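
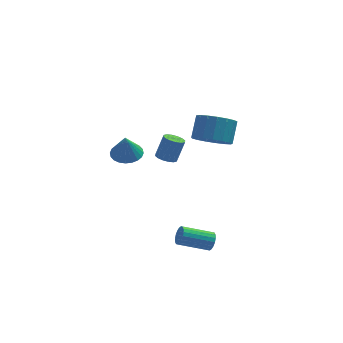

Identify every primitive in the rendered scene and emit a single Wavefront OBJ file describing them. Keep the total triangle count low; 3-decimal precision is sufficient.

v -0.779 3.534 -0.571
v -0.347 4.258 -0.405
v -0.861 3.266 0.811
v -0.663 4.369 -0.403
v -0.998 4.352 -0.426
v -1.299 4.211 -0.471
v -1.521 3.967 -0.531
v -1.63 3.657 -0.598
v -1.609 3.328 -0.66
v -1.462 3.03 -0.709
v -1.211 2.809 -0.737
v -0.894 2.698 -0.739
v -0.56 2.715 -0.716
v -0.259 2.856 -0.671
v -0.037 3.1 -0.611
v 0.072 3.411 -0.544
v 0.051 3.74 -0.482
v -0.096 4.037 -0.433
v 2.842 -3.297 -2.173
v 3.023 -3.551 -1.732
v 1.478 -3.597 -1.126
v 1.298 -3.343 -1.567
v 3.04 -3.319 -1.671
v 1.495 -3.366 -1.065
v 3.018 -3.083 -1.71
v 1.473 -3.129 -1.103
v 2.961 -2.889 -1.84
v 1.417 -2.935 -1.233
v 2.881 -2.776 -2.036
v 1.336 -2.822 -1.429
v 2.793 -2.766 -2.259
v 1.248 -2.812 -1.653
v 2.714 -2.861 -2.466
v 1.17 -2.907 -1.859
v 2.662 -3.043 -2.614
v 1.117 -3.089 -2.008
v 2.645 -3.274 -2.675
v 1.1 -3.321 -2.069
v 2.667 -3.511 -2.637
v 1.122 -3.557 -2.03
v 2.723 -3.705 -2.507
v 1.179 -3.751 -1.9
v 2.804 -3.818 -2.311
v 1.259 -3.864 -1.704
v 2.892 -3.828 -2.087
v 1.347 -3.874 -1.481
v 2.97 -3.733 -1.881
v 1.426 -3.779 -1.274
v 1.049 1.32 0.604
v 1.385 0.847 0.607
v 1.827 1.167 1.798
v 1.491 1.64 1.796
v 1.555 1.063 0.486
v 1.997 1.383 1.677
v 1.59 1.348 0.397
v 2.032 1.667 1.588
v 1.48 1.625 0.363
v 1.921 1.944 1.554
v 1.254 1.821 0.394
v 1.696 2.14 1.586
v 0.974 1.882 0.482
v 1.415 2.202 1.673
v 0.713 1.793 0.602
v 1.155 2.113 1.793
v 0.543 1.577 0.723
v 0.985 1.897 1.914
v 0.508 1.293 0.812
v 0.95 1.612 2.003
v 0.619 1.016 0.846
v 1.06 1.335 2.037
v 0.844 0.82 0.814
v 1.286 1.139 2.006
v 1.125 0.758 0.727
v 1.566 1.078 1.918
v 3.226 0.445 2.397
v 4.212 0.155 2.327
v 4.54 1.025 3.333
v 3.554 1.315 3.403
v 4.177 0.532 2.012
v 4.505 1.403 3.017
v 3.925 0.889 1.785
v 4.252 1.76 2.79
v 3.512 1.145 1.698
v 3.84 2.015 2.704
v 3.034 1.24 1.771
v 3.362 2.111 2.777
v 2.6 1.153 1.988
v 2.927 2.023 2.994
v 2.309 0.903 2.299
v 2.637 1.774 3.304
v 2.229 0.549 2.632
v 2.556 1.42 3.637
v 2.377 0.171 2.911
v 2.704 1.041 3.917
v 2.719 -0.145 3.073
v 3.047 0.726 4.078
v 3.178 -0.325 3.08
v 3.505 0.545 4.085
v 3.648 -0.329 2.93
v 3.975 0.541 3.936
v 4.021 -0.156 2.659
v 4.348 0.715 3.664
f 2 1 4
f 2 4 3
f 4 1 5
f 4 5 3
f 5 1 6
f 5 6 3
f 6 1 7
f 6 7 3
f 7 1 8
f 7 8 3
f 8 1 9
f 8 9 3
f 9 1 10
f 9 10 3
f 10 1 11
f 10 11 3
f 11 1 12
f 11 12 3
f 12 1 13
f 12 13 3
f 13 1 14
f 13 14 3
f 14 1 15
f 14 15 3
f 15 1 16
f 15 16 3
f 16 1 17
f 16 17 3
f 17 1 18
f 17 18 3
f 18 1 2
f 18 2 3
f 20 19 23
f 20 23 21
f 21 23 24
f 21 24 22
f 23 19 25
f 23 25 24
f 24 25 26
f 24 26 22
f 25 19 27
f 25 27 26
f 26 27 28
f 26 28 22
f 27 19 29
f 27 29 28
f 28 29 30
f 28 30 22
f 29 19 31
f 29 31 30
f 30 31 32
f 30 32 22
f 31 19 33
f 31 33 32
f 32 33 34
f 32 34 22
f 33 19 35
f 33 35 34
f 34 35 36
f 34 36 22
f 35 19 37
f 35 37 36
f 36 37 38
f 36 38 22
f 37 19 39
f 37 39 38
f 38 39 40
f 38 40 22
f 39 19 41
f 39 41 40
f 40 41 42
f 40 42 22
f 41 19 43
f 41 43 42
f 42 43 44
f 42 44 22
f 43 19 45
f 43 45 44
f 44 45 46
f 44 46 22
f 45 19 47
f 45 47 46
f 46 47 48
f 46 48 22
f 47 19 20
f 47 20 48
f 48 20 21
f 48 21 22
f 50 49 53
f 50 53 51
f 51 53 54
f 51 54 52
f 53 49 55
f 53 55 54
f 54 55 56
f 54 56 52
f 55 49 57
f 55 57 56
f 56 57 58
f 56 58 52
f 57 49 59
f 57 59 58
f 58 59 60
f 58 60 52
f 59 49 61
f 59 61 60
f 60 61 62
f 60 62 52
f 61 49 63
f 61 63 62
f 62 63 64
f 62 64 52
f 63 49 65
f 63 65 64
f 64 65 66
f 64 66 52
f 65 49 67
f 65 67 66
f 66 67 68
f 66 68 52
f 67 49 69
f 67 69 68
f 68 69 70
f 68 70 52
f 69 49 71
f 69 71 70
f 70 71 72
f 70 72 52
f 71 49 73
f 71 73 72
f 72 73 74
f 72 74 52
f 73 49 50
f 73 50 74
f 74 50 51
f 74 51 52
f 76 75 79
f 76 79 77
f 77 79 80
f 77 80 78
f 79 75 81
f 79 81 80
f 80 81 82
f 80 82 78
f 81 75 83
f 81 83 82
f 82 83 84
f 82 84 78
f 83 75 85
f 83 85 84
f 84 85 86
f 84 86 78
f 85 75 87
f 85 87 86
f 86 87 88
f 86 88 78
f 87 75 89
f 87 89 88
f 88 89 90
f 88 90 78
f 89 75 91
f 89 91 90
f 90 91 92
f 90 92 78
f 91 75 93
f 91 93 92
f 92 93 94
f 92 94 78
f 93 75 95
f 93 95 94
f 94 95 96
f 94 96 78
f 95 75 97
f 95 97 96
f 96 97 98
f 96 98 78
f 97 75 99
f 97 99 98
f 98 99 100
f 98 100 78
f 99 75 101
f 99 101 100
f 100 101 102
f 100 102 78
f 101 75 76
f 101 76 102
f 102 76 77
f 102 77 78



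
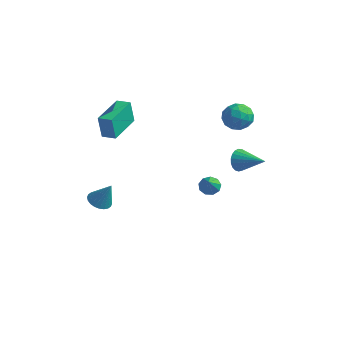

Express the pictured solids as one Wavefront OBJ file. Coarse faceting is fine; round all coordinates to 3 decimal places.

v -2.035 -2.189 3.001
v -2.181 -2.304 4.378
v -2.42 -0.18 3.127
v -2.566 -0.294 4.504
v -1.254 -2.046 3.096
v -1.4 -2.16 4.473
v -1.639 -0.036 3.222
v -1.785 -0.151 4.599
v -1.357 -3.306 -0.981
v -0.799 -3.646 -1.202
v -0.723 -3.114 0.321
v -0.737 -3.393 -1.27
v -0.769 -3.127 -1.294
v -0.89 -2.888 -1.27
v -1.083 -2.712 -1.202
v -1.317 -2.627 -1.1
v -1.557 -2.646 -0.98
v -1.767 -2.764 -0.86
v -1.915 -2.965 -0.759
v -1.977 -3.218 -0.691
v -1.945 -3.485 -0.668
v -1.824 -3.724 -0.692
v -1.631 -3.899 -0.76
v -1.397 -3.984 -0.861
v -1.157 -3.966 -0.981
v -0.947 -3.847 -1.101
v 1.851 4.588 2.966
v 2.294 4.213 2.272
v 2.046 3.367 3.748
v 2.489 2.992 3.054
v 2.861 3.679 3.51
v 2.74 4.433 3.027
v 1.6 3.147 2.993
v 1.479 3.901 2.51
v 2.138 3.323 2.289
v 2.918 3.652 2.608
v 1.422 3.928 3.412
v 2.202 4.257 3.731
v 2.056 4.508 2.55
v 2.284 3.072 3.47
v 2.503 3.476 3.738
v 2.763 3.256 3.33
v 2.318 4.637 2.994
v 2.578 4.417 2.586
v 2.911 4.103 3.314
v 1.762 3.163 3.434
v 2.022 2.943 3.026
v 1.577 4.324 2.69
v 1.837 4.104 2.282
v 1.429 3.477 2.706
v 2.224 3.764 2.152
v 2.339 3.047 2.612
v 1.816 3.137 2.576
v 1.745 3.581 2.292
v 2.682 3.958 2.34
v 2.797 3.24 2.8
v 3.015 3.643 3.068
v 2.945 4.087 2.784
v 2.591 3.434 2.35
v 1.543 4.34 3.22
v 1.658 3.622 3.68
v 1.395 3.493 3.236
v 1.325 3.937 2.952
v 2.001 4.533 3.408
v 2.116 3.816 3.868
v 2.595 3.999 3.728
v 2.524 4.443 3.444
v 1.749 4.146 3.67
v 2.521 3.5 -0.065
v 2.737 3.144 -0.665
v 4.119 3.54 0.485
v 2.76 3.433 -0.752
v 2.741 3.735 -0.72
v 2.684 3.995 -0.575
v 2.6 4.17 -0.342
v 2.501 4.229 -0.061
v 2.406 4.162 0.219
v 2.331 3.98 0.45
v 2.289 3.715 0.592
v 2.287 3.413 0.621
v 2.326 3.126 0.531
v 2.398 2.903 0.337
v 2.492 2.784 0.075
v 2.59 2.788 -0.212
v 2.677 2.915 -0.474
v 0.335 3.92 -3.311
v 0.913 4.007 -3.519
v 0.785 3.18 -2.369
v 0.814 4.307 -3.236
v 0.491 4.426 -2.988
v 0.095 4.308 -2.892
v -0.188 4.009 -2.992
v -0.227 3.668 -3.241
v -0.002 3.445 -3.523
v 0.38 3.445 -3.706
v 0.742 3.666 -3.705
f 2 4 1
f 5 2 1
f 1 4 3
f 3 5 1
f 2 8 4
f 6 2 5
f 6 8 2
f 4 8 3
f 7 5 3
f 3 8 7
f 7 6 5
f 8 6 7
f 10 9 12
f 10 12 11
f 12 9 13
f 12 13 11
f 13 9 14
f 13 14 11
f 14 9 15
f 14 15 11
f 15 9 16
f 15 16 11
f 16 9 17
f 16 17 11
f 17 9 18
f 17 18 11
f 18 9 19
f 18 19 11
f 19 9 20
f 19 20 11
f 20 9 21
f 20 21 11
f 21 9 22
f 21 22 11
f 22 9 23
f 22 23 11
f 23 9 24
f 23 24 11
f 24 9 25
f 24 25 11
f 25 9 26
f 25 26 11
f 26 9 10
f 26 10 11
f 27 64 43
f 64 38 67
f 43 67 32
f 64 67 43
f 27 43 39
f 43 32 44
f 39 44 28
f 43 44 39
f 27 39 48
f 39 28 49
f 48 49 34
f 39 49 48
f 27 48 60
f 48 34 63
f 60 63 37
f 48 63 60
f 27 60 64
f 60 37 68
f 64 68 38
f 60 68 64
f 28 44 55
f 44 32 58
f 55 58 36
f 44 58 55
f 32 67 45
f 67 38 66
f 45 66 31
f 67 66 45
f 38 68 65
f 68 37 61
f 65 61 29
f 68 61 65
f 37 63 62
f 63 34 50
f 62 50 33
f 63 50 62
f 34 49 54
f 49 28 51
f 54 51 35
f 49 51 54
f 30 56 42
f 56 36 57
f 42 57 31
f 56 57 42
f 30 42 40
f 42 31 41
f 40 41 29
f 42 41 40
f 30 40 47
f 40 29 46
f 47 46 33
f 40 46 47
f 30 47 52
f 47 33 53
f 52 53 35
f 47 53 52
f 30 52 56
f 52 35 59
f 56 59 36
f 52 59 56
f 31 57 45
f 57 36 58
f 45 58 32
f 57 58 45
f 29 41 65
f 41 31 66
f 65 66 38
f 41 66 65
f 33 46 62
f 46 29 61
f 62 61 37
f 46 61 62
f 35 53 54
f 53 33 50
f 54 50 34
f 53 50 54
f 36 59 55
f 59 35 51
f 55 51 28
f 59 51 55
f 70 69 72
f 70 72 71
f 72 69 73
f 72 73 71
f 73 69 74
f 73 74 71
f 74 69 75
f 74 75 71
f 75 69 76
f 75 76 71
f 76 69 77
f 76 77 71
f 77 69 78
f 77 78 71
f 78 69 79
f 78 79 71
f 79 69 80
f 79 80 71
f 80 69 81
f 80 81 71
f 81 69 82
f 81 82 71
f 82 69 83
f 82 83 71
f 83 69 84
f 83 84 71
f 84 69 85
f 84 85 71
f 85 69 70
f 85 70 71
f 87 86 89
f 87 89 88
f 89 86 90
f 89 90 88
f 90 86 91
f 90 91 88
f 91 86 92
f 91 92 88
f 92 86 93
f 92 93 88
f 93 86 94
f 93 94 88
f 94 86 95
f 94 95 88
f 95 86 96
f 95 96 88
f 96 86 87
f 96 87 88



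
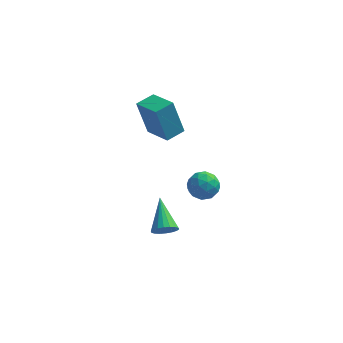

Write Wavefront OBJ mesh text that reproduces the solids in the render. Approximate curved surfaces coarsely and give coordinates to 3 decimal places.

v 0.394 -4.485 -3.553
v 1.001 -4.284 -3.583
v -0.054 -2.995 -2.647
v 0.886 -4.174 -3.819
v 0.674 -4.127 -4.003
v 0.407 -4.15 -4.098
v 0.136 -4.239 -4.085
v -0.083 -4.377 -3.966
v -0.207 -4.537 -3.765
v -0.212 -4.686 -3.523
v -0.098 -4.795 -3.286
v 0.115 -4.843 -3.102
v 0.382 -4.82 -3.008
v 0.652 -4.73 -3.021
v 0.871 -4.592 -3.14
v 0.996 -4.433 -3.34
v -0.753 -1.879 1.068
v -1.283 -1.703 2.831
v -0.094 -1.165 1.194
v -0.623 -0.989 2.958
v 0.283 -2.911 1.482
v -0.246 -2.735 3.246
v 0.943 -2.197 1.609
v 0.413 -2.021 3.372
v 2.179 -2.199 -1.333
v 2.627 -2.682 -1.784
v 1.173 -2.998 -1.476
v 1.621 -3.481 -1.927
v 1.771 -3.411 -1.146
v 2.393 -2.917 -1.057
v 1.407 -2.763 -2.203
v 2.029 -2.269 -2.114
v 2.15 -3.031 -2.322
v 2.375 -3.432 -1.668
v 1.425 -2.248 -1.592
v 1.65 -2.649 -0.938
v 2.491 -2.37 -1.546
v 1.309 -3.31 -1.714
v 1.397 -3.269 -1.255
v 1.66 -3.553 -1.52
v 2.354 -2.508 -1.118
v 2.617 -2.793 -1.384
v 2.114 -3.221 -1.008
v 1.183 -2.887 -1.876
v 1.446 -3.172 -2.142
v 2.14 -2.127 -1.74
v 2.403 -2.411 -2.005
v 1.686 -2.459 -2.252
v 2.475 -2.859 -2.127
v 1.883 -3.329 -2.211
v 1.757 -2.907 -2.373
v 2.123 -2.616 -2.321
v 2.607 -3.095 -1.743
v 2.016 -3.565 -1.827
v 2.104 -3.524 -1.368
v 2.469 -3.233 -1.316
v 2.327 -3.3 -2.059
v 1.784 -2.115 -1.433
v 1.193 -2.585 -1.517
v 1.331 -2.447 -1.944
v 1.696 -2.156 -1.892
v 1.917 -2.351 -1.049
v 1.325 -2.821 -1.133
v 1.677 -3.064 -0.939
v 2.043 -2.773 -0.887
v 1.473 -2.38 -1.201
f 2 1 4
f 2 4 3
f 4 1 5
f 4 5 3
f 5 1 6
f 5 6 3
f 6 1 7
f 6 7 3
f 7 1 8
f 7 8 3
f 8 1 9
f 8 9 3
f 9 1 10
f 9 10 3
f 10 1 11
f 10 11 3
f 11 1 12
f 11 12 3
f 12 1 13
f 12 13 3
f 13 1 14
f 13 14 3
f 14 1 15
f 14 15 3
f 15 1 16
f 15 16 3
f 16 1 2
f 16 2 3
f 18 20 17
f 21 18 17
f 17 20 19
f 19 21 17
f 18 24 20
f 22 18 21
f 22 24 18
f 20 24 19
f 23 21 19
f 19 24 23
f 23 22 21
f 24 22 23
f 25 62 41
f 62 36 65
f 41 65 30
f 62 65 41
f 25 41 37
f 41 30 42
f 37 42 26
f 41 42 37
f 25 37 46
f 37 26 47
f 46 47 32
f 37 47 46
f 25 46 58
f 46 32 61
f 58 61 35
f 46 61 58
f 25 58 62
f 58 35 66
f 62 66 36
f 58 66 62
f 26 42 53
f 42 30 56
f 53 56 34
f 42 56 53
f 30 65 43
f 65 36 64
f 43 64 29
f 65 64 43
f 36 66 63
f 66 35 59
f 63 59 27
f 66 59 63
f 35 61 60
f 61 32 48
f 60 48 31
f 61 48 60
f 32 47 52
f 47 26 49
f 52 49 33
f 47 49 52
f 28 54 40
f 54 34 55
f 40 55 29
f 54 55 40
f 28 40 38
f 40 29 39
f 38 39 27
f 40 39 38
f 28 38 45
f 38 27 44
f 45 44 31
f 38 44 45
f 28 45 50
f 45 31 51
f 50 51 33
f 45 51 50
f 28 50 54
f 50 33 57
f 54 57 34
f 50 57 54
f 29 55 43
f 55 34 56
f 43 56 30
f 55 56 43
f 27 39 63
f 39 29 64
f 63 64 36
f 39 64 63
f 31 44 60
f 44 27 59
f 60 59 35
f 44 59 60
f 33 51 52
f 51 31 48
f 52 48 32
f 51 48 52
f 34 57 53
f 57 33 49
f 53 49 26
f 57 49 53



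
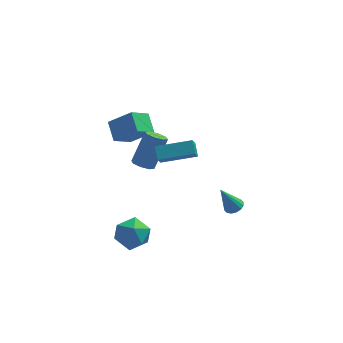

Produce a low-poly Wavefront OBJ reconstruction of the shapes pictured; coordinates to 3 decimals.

v -0.536 -3.657 3.87
v -0.676 -2.921 4.368
v -0.375 -3.134 3.143
v -0.515 -2.398 3.641
v 1.495 -3.602 4.359
v 1.355 -2.866 4.857
v 1.656 -3.079 3.632
v 1.516 -2.343 4.13
v -3.09 1.311 1.031
v -3.442 2.435 1.749
v -2.148 2.163 0.16
v -2.501 3.287 0.878
v -1.719 0.993 2.202
v -2.072 2.117 2.92
v -0.778 1.845 1.331
v -1.13 2.969 2.049
v -3.013 -2.904 -4.025
v -2.097 -2.39 -4.556
v -1.883 -3.43 -2.584
v -0.967 -2.916 -3.115
v -1.837 -2.257 -2.673
v -2.535 -1.932 -3.564
v -1.445 -3.888 -3.576
v -2.143 -3.563 -4.467
v -1.127 -2.998 -4.279
v -1.369 -1.99 -3.721
v -2.611 -3.83 -3.419
v -2.853 -2.822 -2.861
v -1.404 -0.503 0.486
v -0.761 -0.734 0.334
v 0.007 0.212 2.142
v -0.636 0.443 2.294
v -0.86 -0.252 0.124
v -0.093 0.695 1.931
v -1.278 0.083 0.126
v -0.511 1.03 1.933
v -1.77 0.075 0.339
v -1.002 1.022 2.146
v -2.047 -0.272 0.638
v -1.279 0.674 2.446
v -1.947 -0.755 0.849
v -1.18 0.192 2.656
v -1.529 -1.09 0.847
v -0.762 -0.143 2.654
v -1.038 -1.082 0.634
v -0.27 -0.135 2.441
v 3.833 0.522 -4.371
v 4.384 0.66 -4.097
v 3.027 0.398 -2.689
v 4.239 0.948 -4.146
v 3.985 1.122 -4.254
v 3.691 1.135 -4.394
v 3.435 0.984 -4.528
v 3.286 0.709 -4.62
v 3.283 0.384 -4.645
v 3.428 0.096 -4.597
v 3.682 -0.078 -4.488
v 3.976 -0.091 -4.348
v 4.232 0.06 -4.214
v 4.381 0.335 -4.122
f 2 4 1
f 5 2 1
f 1 4 3
f 3 5 1
f 2 8 4
f 6 2 5
f 6 8 2
f 4 8 3
f 7 5 3
f 3 8 7
f 7 6 5
f 8 6 7
f 10 12 9
f 13 10 9
f 9 12 11
f 11 13 9
f 10 16 12
f 14 10 13
f 14 16 10
f 12 16 11
f 15 13 11
f 11 16 15
f 15 14 13
f 16 14 15
f 17 28 22
f 17 22 18
f 17 18 24
f 17 24 27
f 17 27 28
f 18 22 26
f 22 28 21
f 28 27 19
f 27 24 23
f 24 18 25
f 20 26 21
f 20 21 19
f 20 19 23
f 20 23 25
f 20 25 26
f 21 26 22
f 19 21 28
f 23 19 27
f 25 23 24
f 26 25 18
f 30 29 33
f 30 33 31
f 31 33 34
f 31 34 32
f 33 29 35
f 33 35 34
f 34 35 36
f 34 36 32
f 35 29 37
f 35 37 36
f 36 37 38
f 36 38 32
f 37 29 39
f 37 39 38
f 38 39 40
f 38 40 32
f 39 29 41
f 39 41 40
f 40 41 42
f 40 42 32
f 41 29 43
f 41 43 42
f 42 43 44
f 42 44 32
f 43 29 45
f 43 45 44
f 44 45 46
f 44 46 32
f 45 29 30
f 45 30 46
f 46 30 31
f 46 31 32
f 48 47 50
f 48 50 49
f 50 47 51
f 50 51 49
f 51 47 52
f 51 52 49
f 52 47 53
f 52 53 49
f 53 47 54
f 53 54 49
f 54 47 55
f 54 55 49
f 55 47 56
f 55 56 49
f 56 47 57
f 56 57 49
f 57 47 58
f 57 58 49
f 58 47 59
f 58 59 49
f 59 47 60
f 59 60 49
f 60 47 48
f 60 48 49



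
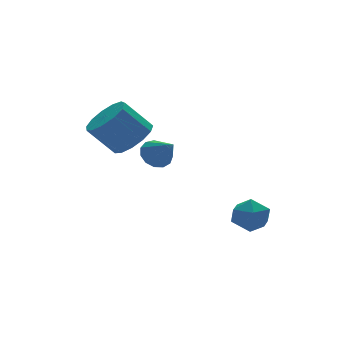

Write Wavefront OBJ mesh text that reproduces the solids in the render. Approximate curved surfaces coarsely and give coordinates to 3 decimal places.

v -1.425 2.148 0.003
v -1.029 1.848 -0.431
v -1.275 1.172 0.817
v -0.81 2.06 -0.217
v -0.786 2.299 0.066
v -0.965 2.491 0.329
v -1.291 2.574 0.489
v -1.659 2.522 0.494
v -1.953 2.351 0.344
v -2.079 2.116 0.085
v -1.998 1.891 -0.2
v -1.735 1.748 -0.42
v -1.374 1.732 -0.506
v -1.791 3.199 0.441
v -1.133 2.932 1.057
v -2.012 3.393 2.195
v -2.669 3.661 1.579
v -1.027 3.436 0.935
v -1.906 3.898 2.073
v -1.163 3.865 0.656
v -2.042 4.327 1.794
v -1.498 4.083 0.308
v -2.377 4.544 1.446
v -1.927 4.02 0.003
v -2.806 4.481 1.141
v -2.312 3.696 -0.163
v -3.191 4.158 0.975
v -2.531 3.215 -0.137
v -3.41 3.676 1
v -2.516 2.729 0.072
v -3.395 3.19 1.21
v -2.27 2.392 0.398
v -3.149 2.853 1.536
v -1.872 2.311 0.738
v -2.751 2.773 1.876
v -1.448 2.513 0.984
v -2.327 2.974 2.122
v 1.695 1.002 -3.491
v 2.122 0.303 -3.439
v 0.798 0.517 -2.641
v 1.225 -0.182 -2.589
v 1.53 0.51 -2.27
v 2.084 0.809 -2.795
v 0.836 0.011 -3.285
v 1.39 0.31 -3.81
v 1.591 -0.309 -3.312
v 2.02 -0.001 -2.684
v 0.9 0.821 -3.396
v 1.329 1.129 -2.768
f 2 1 4
f 2 4 3
f 4 1 5
f 4 5 3
f 5 1 6
f 5 6 3
f 6 1 7
f 6 7 3
f 7 1 8
f 7 8 3
f 8 1 9
f 8 9 3
f 9 1 10
f 9 10 3
f 10 1 11
f 10 11 3
f 11 1 12
f 11 12 3
f 12 1 13
f 12 13 3
f 13 1 2
f 13 2 3
f 15 14 18
f 15 18 16
f 16 18 19
f 16 19 17
f 18 14 20
f 18 20 19
f 19 20 21
f 19 21 17
f 20 14 22
f 20 22 21
f 21 22 23
f 21 23 17
f 22 14 24
f 22 24 23
f 23 24 25
f 23 25 17
f 24 14 26
f 24 26 25
f 25 26 27
f 25 27 17
f 26 14 28
f 26 28 27
f 27 28 29
f 27 29 17
f 28 14 30
f 28 30 29
f 29 30 31
f 29 31 17
f 30 14 32
f 30 32 31
f 31 32 33
f 31 33 17
f 32 14 34
f 32 34 33
f 33 34 35
f 33 35 17
f 34 14 36
f 34 36 35
f 35 36 37
f 35 37 17
f 36 14 15
f 36 15 37
f 37 15 16
f 37 16 17
f 38 49 43
f 38 43 39
f 38 39 45
f 38 45 48
f 38 48 49
f 39 43 47
f 43 49 42
f 49 48 40
f 48 45 44
f 45 39 46
f 41 47 42
f 41 42 40
f 41 40 44
f 41 44 46
f 41 46 47
f 42 47 43
f 40 42 49
f 44 40 48
f 46 44 45
f 47 46 39



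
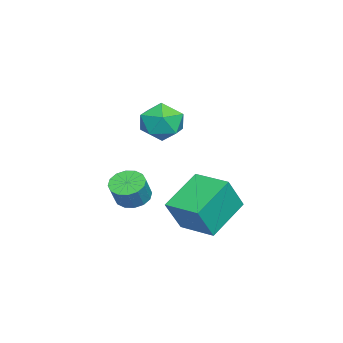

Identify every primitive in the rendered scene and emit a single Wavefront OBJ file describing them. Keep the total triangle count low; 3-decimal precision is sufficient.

v -2.911 2.019 1.694
v -2.127 1.405 1.767
v -3.633 0.975 0.693
v -2.849 0.361 0.766
v -3.449 0.501 1.552
v -3.003 1.146 2.171
v -2.757 1.234 0.289
v -2.311 1.879 0.908
v -2.031 0.92 0.899
v -2.459 0.467 1.68
v -3.301 1.913 0.78
v -3.729 1.46 1.561
v -2.563 0.136 -2.654
v -1.947 0.343 -3.008
v -1.382 0.251 -2.081
v -1.997 0.044 -1.726
v -2.103 0.669 -2.881
v -1.538 0.577 -1.954
v -2.382 0.852 -2.693
v -1.816 0.761 -1.766
v -2.709 0.844 -2.494
v -2.144 0.752 -1.567
v -2.997 0.645 -2.338
v -2.432 0.553 -1.411
v -3.169 0.31 -2.267
v -2.603 0.218 -1.339
v -3.178 -0.071 -2.299
v -2.613 -0.163 -1.372
v -3.022 -0.397 -2.426
v -2.457 -0.489 -1.499
v -2.744 -0.581 -2.614
v -2.178 -0.672 -1.687
v -2.416 -0.572 -2.813
v -1.851 -0.664 -1.886
v -2.128 -0.373 -2.969
v -1.563 -0.465 -2.042
v -1.957 -0.038 -3.041
v -1.391 -0.13 -2.113
v -2.618 1.988 -4.168
v -4.209 2.818 -3.135
v -1.825 3.434 -4.108
v -3.416 4.264 -3.076
v -1.904 1.536 -2.704
v -3.495 2.366 -1.672
v -1.111 2.982 -2.645
v -2.702 3.812 -1.612
f 1 12 6
f 1 6 2
f 1 2 8
f 1 8 11
f 1 11 12
f 2 6 10
f 6 12 5
f 12 11 3
f 11 8 7
f 8 2 9
f 4 10 5
f 4 5 3
f 4 3 7
f 4 7 9
f 4 9 10
f 5 10 6
f 3 5 12
f 7 3 11
f 9 7 8
f 10 9 2
f 14 13 17
f 14 17 15
f 15 17 18
f 15 18 16
f 17 13 19
f 17 19 18
f 18 19 20
f 18 20 16
f 19 13 21
f 19 21 20
f 20 21 22
f 20 22 16
f 21 13 23
f 21 23 22
f 22 23 24
f 22 24 16
f 23 13 25
f 23 25 24
f 24 25 26
f 24 26 16
f 25 13 27
f 25 27 26
f 26 27 28
f 26 28 16
f 27 13 29
f 27 29 28
f 28 29 30
f 28 30 16
f 29 13 31
f 29 31 30
f 30 31 32
f 30 32 16
f 31 13 33
f 31 33 32
f 32 33 34
f 32 34 16
f 33 13 35
f 33 35 34
f 34 35 36
f 34 36 16
f 35 13 37
f 35 37 36
f 36 37 38
f 36 38 16
f 37 13 14
f 37 14 38
f 38 14 15
f 38 15 16
f 40 42 39
f 43 40 39
f 39 42 41
f 41 43 39
f 40 46 42
f 44 40 43
f 44 46 40
f 42 46 41
f 45 43 41
f 41 46 45
f 45 44 43
f 46 44 45



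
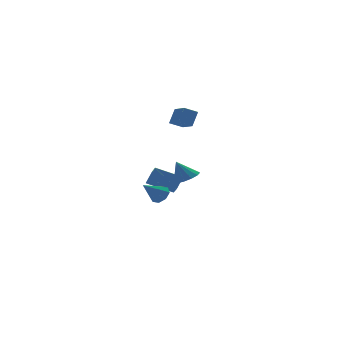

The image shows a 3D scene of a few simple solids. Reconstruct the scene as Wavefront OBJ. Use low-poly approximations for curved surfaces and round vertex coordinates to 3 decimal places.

v -1.374 3.704 -3.227
v -0.819 4.026 -2.512
v -1.082 4.72 -3.912
v -0.528 5.042 -3.197
v -0.012 2.858 -3.903
v 0.542 3.18 -3.188
v 0.279 3.874 -4.588
v 0.834 4.196 -3.873
v 0.961 2.861 0.827
v 0.173 3.031 1.205
v 1.017 4.177 0.352
v 0.229 4.347 0.729
v 1.471 3.173 1.751
v 0.683 3.343 2.128
v 1.527 4.489 1.275
v 0.739 4.659 1.653
v -2.893 -1.021 -2.561
v -2.605 -0.613 -2.144
v -4.007 -1.199 -1.619
v -2.91 -0.379 -2.459
v -3.205 -0.52 -2.835
v -3.317 -0.955 -3.05
v -3.18 -1.428 -2.978
v -2.876 -1.662 -2.663
v -2.581 -1.521 -2.288
v -2.469 -1.087 -2.073
v -2.5 -3.413 -0.562
v -1.88 -3.729 -0.211
v -2.96 -3.087 0.542
v -1.776 -3.31 -0.291
v -1.902 -2.923 -0.458
v -2.218 -2.692 -0.657
v -2.624 -2.689 -0.827
v -2.99 -2.916 -0.912
v -3.201 -3.301 -0.887
v -3.189 -3.721 -0.758
v -2.959 -4.043 -0.568
v -2.583 -4.165 -0.375
v -2.181 -4.048 -0.243
f 2 4 1
f 5 2 1
f 1 4 3
f 3 5 1
f 2 8 4
f 6 2 5
f 6 8 2
f 4 8 3
f 7 5 3
f 3 8 7
f 7 6 5
f 8 6 7
f 10 12 9
f 13 10 9
f 9 12 11
f 11 13 9
f 10 16 12
f 14 10 13
f 14 16 10
f 12 16 11
f 15 13 11
f 11 16 15
f 15 14 13
f 16 14 15
f 18 17 20
f 18 20 19
f 20 17 21
f 20 21 19
f 21 17 22
f 21 22 19
f 22 17 23
f 22 23 19
f 23 17 24
f 23 24 19
f 24 17 25
f 24 25 19
f 25 17 26
f 25 26 19
f 26 17 18
f 26 18 19
f 28 27 30
f 28 30 29
f 30 27 31
f 30 31 29
f 31 27 32
f 31 32 29
f 32 27 33
f 32 33 29
f 33 27 34
f 33 34 29
f 34 27 35
f 34 35 29
f 35 27 36
f 35 36 29
f 36 27 37
f 36 37 29
f 37 27 38
f 37 38 29
f 38 27 39
f 38 39 29
f 39 27 28
f 39 28 29



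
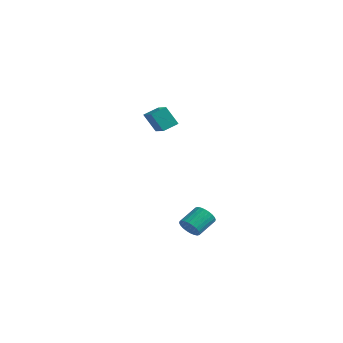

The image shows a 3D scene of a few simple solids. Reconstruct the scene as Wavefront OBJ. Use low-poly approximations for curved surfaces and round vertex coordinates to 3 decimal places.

v -4.911 0.704 3.751
v -3.774 0.193 4.155
v -4.682 1.504 4.121
v -3.546 0.992 4.524
v -4.374 1.048 2.676
v -3.238 0.536 3.079
v -4.146 1.847 3.045
v -3.009 1.336 3.449
v 2.581 -3.191 -0.865
v 2.801 -2.9 -1.353
v 2.8 -1.877 -0.744
v 2.579 -2.169 -0.255
v 2.566 -2.879 -1.388
v 2.565 -1.857 -0.779
v 2.334 -2.906 -1.344
v 2.333 -1.883 -0.735
v 2.139 -2.976 -1.226
v 2.138 -1.954 -0.617
v 2.012 -3.079 -1.054
v 2.011 -2.057 -0.445
v 1.971 -3.199 -0.852
v 1.97 -2.177 -0.243
v 2.023 -3.318 -0.653
v 2.022 -2.296 -0.044
v 2.16 -3.417 -0.486
v 2.158 -2.395 0.124
v 2.36 -3.483 -0.376
v 2.359 -2.46 0.233
v 2.595 -3.503 -0.341
v 2.594 -2.481 0.268
v 2.827 -3.477 -0.385
v 2.826 -2.454 0.224
v 3.022 -3.406 -0.503
v 3.021 -2.384 0.106
v 3.149 -3.303 -0.675
v 3.148 -2.281 -0.066
v 3.19 -3.183 -0.877
v 3.189 -2.161 -0.268
v 3.138 -3.064 -1.076
v 3.137 -2.042 -0.467
v 3.002 -2.965 -1.244
v 3 -1.943 -0.634
f 2 4 1
f 5 2 1
f 1 4 3
f 3 5 1
f 2 8 4
f 6 2 5
f 6 8 2
f 4 8 3
f 7 5 3
f 3 8 7
f 7 6 5
f 8 6 7
f 10 9 13
f 10 13 11
f 11 13 14
f 11 14 12
f 13 9 15
f 13 15 14
f 14 15 16
f 14 16 12
f 15 9 17
f 15 17 16
f 16 17 18
f 16 18 12
f 17 9 19
f 17 19 18
f 18 19 20
f 18 20 12
f 19 9 21
f 19 21 20
f 20 21 22
f 20 22 12
f 21 9 23
f 21 23 22
f 22 23 24
f 22 24 12
f 23 9 25
f 23 25 24
f 24 25 26
f 24 26 12
f 25 9 27
f 25 27 26
f 26 27 28
f 26 28 12
f 27 9 29
f 27 29 28
f 28 29 30
f 28 30 12
f 29 9 31
f 29 31 30
f 30 31 32
f 30 32 12
f 31 9 33
f 31 33 32
f 32 33 34
f 32 34 12
f 33 9 35
f 33 35 34
f 34 35 36
f 34 36 12
f 35 9 37
f 35 37 36
f 36 37 38
f 36 38 12
f 37 9 39
f 37 39 38
f 38 39 40
f 38 40 12
f 39 9 41
f 39 41 40
f 40 41 42
f 40 42 12
f 41 9 10
f 41 10 42
f 42 10 11
f 42 11 12



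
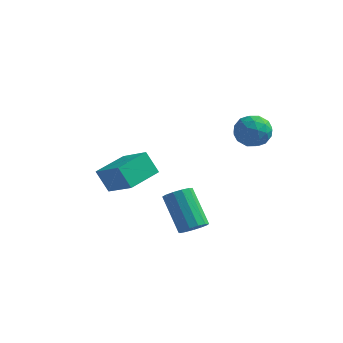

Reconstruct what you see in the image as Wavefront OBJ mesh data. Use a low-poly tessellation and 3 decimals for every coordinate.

v -4.694 -1.015 0.727
v -3.405 -1.616 1.603
v -4.085 0.561 0.911
v -2.796 -0.039 1.786
v -4.064 -1.141 -0.286
v -2.775 -1.741 0.589
v -3.455 0.436 -0.103
v -2.166 -0.165 0.773
v 0.734 1.71 2.999
v 1.312 2.117 3.529
v 1.608 0.583 2.911
v 2.186 0.99 3.441
v 1.412 0.711 3.763
v 0.872 1.408 3.817
v 2.048 1.292 2.623
v 1.508 1.989 2.677
v 2.124 1.859 3.296
v 1.731 1.499 4.001
v 1.189 1.201 2.439
v 0.796 0.841 3.144
v 0.946 2.013 3.272
v 1.974 0.687 3.168
v 1.519 0.523 3.358
v 1.859 0.762 3.669
v 0.688 1.596 3.441
v 1.028 1.835 3.753
v 1.086 1.008 3.89
v 1.892 0.865 2.687
v 2.232 1.104 2.999
v 1.061 1.938 2.771
v 1.401 2.177 3.082
v 1.834 1.692 2.55
v 1.764 2.1 3.446
v 2.277 1.437 3.394
v 2.196 1.615 2.914
v 1.878 2.025 2.946
v 1.533 1.889 3.86
v 2.046 1.226 3.809
v 1.591 1.062 3.998
v 1.274 1.472 4.03
v 2.01 1.737 3.724
v 0.874 1.474 2.631
v 1.387 0.811 2.58
v 1.646 1.228 2.41
v 1.329 1.638 2.442
v 0.643 1.263 3.046
v 1.156 0.6 2.994
v 1.042 0.675 3.494
v 0.724 1.085 3.526
v 0.91 0.963 2.716
v 0.421 -2.88 -0.426
v 0.968 -2.592 -0.195
v -0.074 -1.732 1.197
v -0.621 -2.02 0.966
v 0.825 -2.358 -0.446
v -0.217 -1.498 0.946
v 0.553 -2.29 -0.691
v -0.489 -1.43 0.701
v 0.24 -2.41 -0.852
v -0.802 -1.55 0.54
v -0.016 -2.678 -0.878
v -1.058 -1.818 0.514
v -0.133 -3.011 -0.76
v -1.175 -2.151 0.632
v -0.074 -3.302 -0.536
v -1.116 -2.442 0.856
v 0.142 -3.459 -0.277
v -0.9 -2.599 1.115
v 0.446 -3.432 -0.066
v -0.596 -2.572 1.326
v 0.743 -3.23 0.031
v -0.299 -2.37 1.423
v 0.937 -2.917 -0.017
v -0.105 -2.057 1.375
f 2 4 1
f 5 2 1
f 1 4 3
f 3 5 1
f 2 8 4
f 6 2 5
f 6 8 2
f 4 8 3
f 7 5 3
f 3 8 7
f 7 6 5
f 8 6 7
f 9 46 25
f 46 20 49
f 25 49 14
f 46 49 25
f 9 25 21
f 25 14 26
f 21 26 10
f 25 26 21
f 9 21 30
f 21 10 31
f 30 31 16
f 21 31 30
f 9 30 42
f 30 16 45
f 42 45 19
f 30 45 42
f 9 42 46
f 42 19 50
f 46 50 20
f 42 50 46
f 10 26 37
f 26 14 40
f 37 40 18
f 26 40 37
f 14 49 27
f 49 20 48
f 27 48 13
f 49 48 27
f 20 50 47
f 50 19 43
f 47 43 11
f 50 43 47
f 19 45 44
f 45 16 32
f 44 32 15
f 45 32 44
f 16 31 36
f 31 10 33
f 36 33 17
f 31 33 36
f 12 38 24
f 38 18 39
f 24 39 13
f 38 39 24
f 12 24 22
f 24 13 23
f 22 23 11
f 24 23 22
f 12 22 29
f 22 11 28
f 29 28 15
f 22 28 29
f 12 29 34
f 29 15 35
f 34 35 17
f 29 35 34
f 12 34 38
f 34 17 41
f 38 41 18
f 34 41 38
f 13 39 27
f 39 18 40
f 27 40 14
f 39 40 27
f 11 23 47
f 23 13 48
f 47 48 20
f 23 48 47
f 15 28 44
f 28 11 43
f 44 43 19
f 28 43 44
f 17 35 36
f 35 15 32
f 36 32 16
f 35 32 36
f 18 41 37
f 41 17 33
f 37 33 10
f 41 33 37
f 52 51 55
f 52 55 53
f 53 55 56
f 53 56 54
f 55 51 57
f 55 57 56
f 56 57 58
f 56 58 54
f 57 51 59
f 57 59 58
f 58 59 60
f 58 60 54
f 59 51 61
f 59 61 60
f 60 61 62
f 60 62 54
f 61 51 63
f 61 63 62
f 62 63 64
f 62 64 54
f 63 51 65
f 63 65 64
f 64 65 66
f 64 66 54
f 65 51 67
f 65 67 66
f 66 67 68
f 66 68 54
f 67 51 69
f 67 69 68
f 68 69 70
f 68 70 54
f 69 51 71
f 69 71 70
f 70 71 72
f 70 72 54
f 71 51 73
f 71 73 72
f 72 73 74
f 72 74 54
f 73 51 52
f 73 52 74
f 74 52 53
f 74 53 54



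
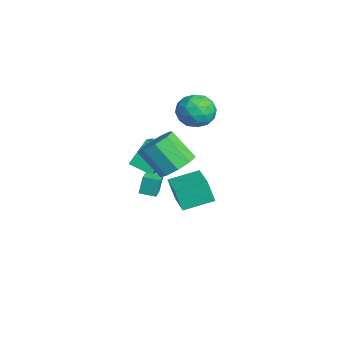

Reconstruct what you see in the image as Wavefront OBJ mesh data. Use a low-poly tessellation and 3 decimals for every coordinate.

v -2.959 -1.469 -0.496
v -3.402 -0.493 0.862
v -4.665 -0.807 -1.528
v -5.108 0.169 -0.169
v -2.272 -0.469 -0.991
v -2.715 0.507 0.368
v -3.978 0.193 -2.022
v -4.421 1.169 -0.664
v -4.19 1.143 -4.251
v -4.455 0.794 -2.942
v -4.258 2.827 -3.815
v -4.523 2.477 -2.507
v -2.297 1.123 -3.873
v -2.562 0.773 -2.565
v -2.365 2.806 -3.438
v -2.63 2.457 -2.129
v -3.157 2.803 3.373
v -2.205 2.349 3.616
v -3.535 1.451 2.324
v -2.583 0.997 2.567
v -3.358 1.063 3.32
v -3.125 1.899 3.968
v -2.615 1.901 1.972
v -2.382 2.737 2.62
v -1.87 1.791 2.75
v -2.329 1.274 3.583
v -3.411 2.526 2.357
v -3.87 2.009 3.19
v -2.648 2.695 3.586
v -3.092 1.105 2.354
v -3.548 1.144 2.796
v -2.988 0.877 2.939
v -3.189 2.43 3.793
v -2.629 2.163 3.936
v -3.307 1.408 3.762
v -3.111 1.637 2.004
v -2.551 1.37 2.147
v -2.752 2.923 3.001
v -2.192 2.656 3.144
v -2.433 2.392 2.178
v -1.891 2.1 3.22
v -2.113 1.305 2.604
v -2.132 1.837 2.254
v -1.995 2.328 2.635
v -2.161 1.796 3.71
v -2.383 1.001 3.093
v -2.839 1.04 3.536
v -2.702 1.531 3.917
v -1.964 1.468 3.201
v -3.357 2.799 2.847
v -3.579 2.004 2.23
v -3.038 2.269 2.023
v -2.901 2.76 2.404
v -3.627 2.495 3.336
v -3.849 1.7 2.72
v -3.745 1.472 3.305
v -3.608 1.963 3.686
v -3.776 2.332 2.739
v -0.364 -1.304 -0.581
v -0.533 -1.064 0.406
v -0.028 -0.524 -0.714
v -0.197 -0.284 0.274
v 0.497 -1.636 -0.354
v 0.328 -1.396 0.634
v 0.833 -0.856 -0.486
v 0.664 -0.616 0.501
v 0.962 0.181 1.584
v 1.638 0.597 2.255
v 0.855 -0.345 3.628
v 0.178 -0.761 2.956
v 1.06 1.008 2.207
v 0.276 0.066 3.58
v 0.435 1.032 1.867
v -0.348 0.09 3.24
v 0.057 0.658 1.395
v -0.726 -0.284 2.767
v 0.102 0.061 1.011
v -0.681 -0.881 2.383
v 0.55 -0.48 0.895
v -0.234 -1.422 2.267
v 1.19 -0.712 1.101
v 0.406 -1.654 2.474
v 1.723 -0.525 1.533
v 0.94 -1.468 2.906
v 1.9 -0.009 1.989
v 1.117 -0.951 3.362
f 2 4 1
f 5 2 1
f 1 4 3
f 3 5 1
f 2 8 4
f 6 2 5
f 6 8 2
f 4 8 3
f 7 5 3
f 3 8 7
f 7 6 5
f 8 6 7
f 10 12 9
f 13 10 9
f 9 12 11
f 11 13 9
f 10 16 12
f 14 10 13
f 14 16 10
f 12 16 11
f 15 13 11
f 11 16 15
f 15 14 13
f 16 14 15
f 17 54 33
f 54 28 57
f 33 57 22
f 54 57 33
f 17 33 29
f 33 22 34
f 29 34 18
f 33 34 29
f 17 29 38
f 29 18 39
f 38 39 24
f 29 39 38
f 17 38 50
f 38 24 53
f 50 53 27
f 38 53 50
f 17 50 54
f 50 27 58
f 54 58 28
f 50 58 54
f 18 34 45
f 34 22 48
f 45 48 26
f 34 48 45
f 22 57 35
f 57 28 56
f 35 56 21
f 57 56 35
f 28 58 55
f 58 27 51
f 55 51 19
f 58 51 55
f 27 53 52
f 53 24 40
f 52 40 23
f 53 40 52
f 24 39 44
f 39 18 41
f 44 41 25
f 39 41 44
f 20 46 32
f 46 26 47
f 32 47 21
f 46 47 32
f 20 32 30
f 32 21 31
f 30 31 19
f 32 31 30
f 20 30 37
f 30 19 36
f 37 36 23
f 30 36 37
f 20 37 42
f 37 23 43
f 42 43 25
f 37 43 42
f 20 42 46
f 42 25 49
f 46 49 26
f 42 49 46
f 21 47 35
f 47 26 48
f 35 48 22
f 47 48 35
f 19 31 55
f 31 21 56
f 55 56 28
f 31 56 55
f 23 36 52
f 36 19 51
f 52 51 27
f 36 51 52
f 25 43 44
f 43 23 40
f 44 40 24
f 43 40 44
f 26 49 45
f 49 25 41
f 45 41 18
f 49 41 45
f 60 62 59
f 63 60 59
f 59 62 61
f 61 63 59
f 60 66 62
f 64 60 63
f 64 66 60
f 62 66 61
f 65 63 61
f 61 66 65
f 65 64 63
f 66 64 65
f 68 67 71
f 68 71 69
f 69 71 72
f 69 72 70
f 71 67 73
f 71 73 72
f 72 73 74
f 72 74 70
f 73 67 75
f 73 75 74
f 74 75 76
f 74 76 70
f 75 67 77
f 75 77 76
f 76 77 78
f 76 78 70
f 77 67 79
f 77 79 78
f 78 79 80
f 78 80 70
f 79 67 81
f 79 81 80
f 80 81 82
f 80 82 70
f 81 67 83
f 81 83 82
f 82 83 84
f 82 84 70
f 83 67 85
f 83 85 84
f 84 85 86
f 84 86 70
f 85 67 68
f 85 68 86
f 86 68 69
f 86 69 70



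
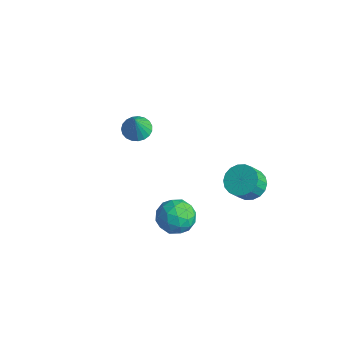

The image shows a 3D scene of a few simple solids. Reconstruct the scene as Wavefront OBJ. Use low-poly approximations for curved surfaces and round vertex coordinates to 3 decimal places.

v -3.418 -0.685 -2.115
v -2.624 -0.426 -2.273
v -2.982 -1.135 -0.665
v -2.771 -0.134 -2.139
v -3.029 0.062 -2
v -3.355 0.13 -1.881
v -3.692 0.056 -1.803
v -3.981 -0.145 -1.779
v -4.173 -0.44 -1.813
v -4.234 -0.778 -1.899
v -4.154 -1.099 -2.023
v -3.947 -1.349 -2.162
v -3.648 -1.484 -2.294
v -3.309 -1.481 -2.395
v -2.989 -1.34 -2.447
v -2.743 -1.086 -2.442
v -2.614 -0.763 -2.381
v 3.572 1.544 -2.668
v 4.367 1.131 -3.064
v 4.484 0.403 -2.067
v 3.688 0.816 -1.672
v 4.534 1.465 -2.839
v 4.65 0.737 -1.842
v 4.509 1.816 -2.58
v 4.626 1.088 -1.583
v 4.299 2.112 -2.339
v 4.416 1.384 -1.342
v 3.945 2.296 -2.163
v 4.061 1.568 -1.166
v 3.517 2.331 -2.087
v 3.633 1.603 -1.09
v 3.099 2.21 -2.127
v 3.216 1.482 -1.13
v 2.776 1.957 -2.273
v 2.893 1.229 -1.276
v 2.61 1.623 -2.498
v 2.726 0.895 -1.501
v 2.634 1.272 -2.757
v 2.751 0.544 -1.76
v 2.844 0.976 -2.998
v 2.961 0.248 -2.001
v 3.199 0.792 -3.174
v 3.315 0.064 -2.177
v 3.627 0.757 -3.25
v 3.743 0.029 -2.253
v 4.044 0.878 -3.21
v 4.161 0.15 -2.213
v 1.951 -2.862 -3.796
v 2.752 -2.137 -4.108
v 3.008 -3.443 -2.432
v 3.809 -2.718 -2.744
v 2.847 -2.337 -2.301
v 2.194 -1.978 -3.144
v 3.566 -3.602 -3.396
v 2.913 -3.243 -4.239
v 3.75 -2.594 -3.861
v 3.306 -1.812 -3.184
v 2.454 -3.768 -3.356
v 2.01 -2.986 -2.679
v 2.259 -2.449 -4.071
v 3.501 -3.131 -2.469
v 2.936 -2.908 -2.208
v 3.407 -2.481 -2.391
v 1.931 -2.356 -3.505
v 2.402 -1.929 -3.688
v 2.458 -2.047 -2.626
v 3.358 -3.651 -2.852
v 3.829 -3.224 -3.035
v 2.353 -3.099 -4.149
v 2.824 -2.672 -4.332
v 3.302 -3.533 -3.914
v 3.316 -2.291 -4.11
v 3.938 -2.632 -3.308
v 3.795 -3.152 -3.692
v 3.411 -2.941 -4.187
v 3.055 -1.831 -3.712
v 3.677 -2.173 -2.91
v 3.111 -1.949 -2.65
v 2.727 -1.738 -3.145
v 3.642 -2.1 -3.567
v 2.083 -3.407 -3.63
v 2.705 -3.749 -2.828
v 3.033 -3.842 -3.395
v 2.649 -3.631 -3.89
v 1.822 -2.948 -3.232
v 2.444 -3.289 -2.43
v 2.349 -2.639 -2.353
v 1.965 -2.428 -2.848
v 2.118 -3.48 -2.973
f 2 1 4
f 2 4 3
f 4 1 5
f 4 5 3
f 5 1 6
f 5 6 3
f 6 1 7
f 6 7 3
f 7 1 8
f 7 8 3
f 8 1 9
f 8 9 3
f 9 1 10
f 9 10 3
f 10 1 11
f 10 11 3
f 11 1 12
f 11 12 3
f 12 1 13
f 12 13 3
f 13 1 14
f 13 14 3
f 14 1 15
f 14 15 3
f 15 1 16
f 15 16 3
f 16 1 17
f 16 17 3
f 17 1 2
f 17 2 3
f 19 18 22
f 19 22 20
f 20 22 23
f 20 23 21
f 22 18 24
f 22 24 23
f 23 24 25
f 23 25 21
f 24 18 26
f 24 26 25
f 25 26 27
f 25 27 21
f 26 18 28
f 26 28 27
f 27 28 29
f 27 29 21
f 28 18 30
f 28 30 29
f 29 30 31
f 29 31 21
f 30 18 32
f 30 32 31
f 31 32 33
f 31 33 21
f 32 18 34
f 32 34 33
f 33 34 35
f 33 35 21
f 34 18 36
f 34 36 35
f 35 36 37
f 35 37 21
f 36 18 38
f 36 38 37
f 37 38 39
f 37 39 21
f 38 18 40
f 38 40 39
f 39 40 41
f 39 41 21
f 40 18 42
f 40 42 41
f 41 42 43
f 41 43 21
f 42 18 44
f 42 44 43
f 43 44 45
f 43 45 21
f 44 18 46
f 44 46 45
f 45 46 47
f 45 47 21
f 46 18 19
f 46 19 47
f 47 19 20
f 47 20 21
f 48 85 64
f 85 59 88
f 64 88 53
f 85 88 64
f 48 64 60
f 64 53 65
f 60 65 49
f 64 65 60
f 48 60 69
f 60 49 70
f 69 70 55
f 60 70 69
f 48 69 81
f 69 55 84
f 81 84 58
f 69 84 81
f 48 81 85
f 81 58 89
f 85 89 59
f 81 89 85
f 49 65 76
f 65 53 79
f 76 79 57
f 65 79 76
f 53 88 66
f 88 59 87
f 66 87 52
f 88 87 66
f 59 89 86
f 89 58 82
f 86 82 50
f 89 82 86
f 58 84 83
f 84 55 71
f 83 71 54
f 84 71 83
f 55 70 75
f 70 49 72
f 75 72 56
f 70 72 75
f 51 77 63
f 77 57 78
f 63 78 52
f 77 78 63
f 51 63 61
f 63 52 62
f 61 62 50
f 63 62 61
f 51 61 68
f 61 50 67
f 68 67 54
f 61 67 68
f 51 68 73
f 68 54 74
f 73 74 56
f 68 74 73
f 51 73 77
f 73 56 80
f 77 80 57
f 73 80 77
f 52 78 66
f 78 57 79
f 66 79 53
f 78 79 66
f 50 62 86
f 62 52 87
f 86 87 59
f 62 87 86
f 54 67 83
f 67 50 82
f 83 82 58
f 67 82 83
f 56 74 75
f 74 54 71
f 75 71 55
f 74 71 75
f 57 80 76
f 80 56 72
f 76 72 49
f 80 72 76



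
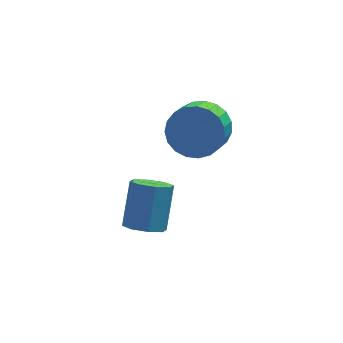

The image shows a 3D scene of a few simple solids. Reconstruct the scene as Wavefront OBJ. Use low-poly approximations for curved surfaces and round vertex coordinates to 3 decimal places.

v 0.397 -2.515 -0.032
v 1.119 -2.628 -0.2
v 1.585 -1.618 1.124
v 0.863 -1.505 1.292
v 0.899 -2.172 -0.471
v 1.365 -1.162 0.854
v 0.385 -1.917 -0.485
v 0.851 -0.907 0.84
v -0.122 -2.012 -0.233
v 0.344 -1.002 1.091
v -0.325 -2.402 0.136
v 0.141 -1.392 1.46
v -0.105 -2.858 0.406
v 0.361 -1.848 1.731
v 0.409 -3.113 0.42
v 0.875 -2.103 1.745
v 0.916 -3.018 0.169
v 1.382 -2.008 1.493
v 2.688 -0.954 3.54
v 3.231 -0.642 4.32
v 2.775 -1.494 4.979
v 2.232 -1.806 4.2
v 2.882 -0.421 4.364
v 2.425 -1.273 5.023
v 2.499 -0.292 4.265
v 2.042 -1.144 4.925
v 2.149 -0.277 4.041
v 1.692 -1.129 4.701
v 1.892 -0.38 3.731
v 1.435 -1.232 4.39
v 1.773 -0.582 3.388
v 1.316 -1.434 4.047
v 1.812 -0.848 3.07
v 1.355 -1.7 3.73
v 2.003 -1.133 2.835
v 1.546 -1.985 3.494
v 2.312 -1.386 2.721
v 1.855 -2.238 3.38
v 2.686 -1.565 2.749
v 2.23 -2.417 3.408
v 3.061 -1.638 2.914
v 2.604 -2.49 3.573
v 3.371 -1.593 3.187
v 2.915 -2.445 3.846
v 3.563 -1.438 3.521
v 3.107 -2.29 4.18
v 3.604 -1.198 3.859
v 3.148 -2.05 4.518
v 3.487 -0.917 4.141
v 3.03 -1.769 4.801
f 2 1 5
f 2 5 3
f 3 5 6
f 3 6 4
f 5 1 7
f 5 7 6
f 6 7 8
f 6 8 4
f 7 1 9
f 7 9 8
f 8 9 10
f 8 10 4
f 9 1 11
f 9 11 10
f 10 11 12
f 10 12 4
f 11 1 13
f 11 13 12
f 12 13 14
f 12 14 4
f 13 1 15
f 13 15 14
f 14 15 16
f 14 16 4
f 15 1 17
f 15 17 16
f 16 17 18
f 16 18 4
f 17 1 2
f 17 2 18
f 18 2 3
f 18 3 4
f 20 19 23
f 20 23 21
f 21 23 24
f 21 24 22
f 23 19 25
f 23 25 24
f 24 25 26
f 24 26 22
f 25 19 27
f 25 27 26
f 26 27 28
f 26 28 22
f 27 19 29
f 27 29 28
f 28 29 30
f 28 30 22
f 29 19 31
f 29 31 30
f 30 31 32
f 30 32 22
f 31 19 33
f 31 33 32
f 32 33 34
f 32 34 22
f 33 19 35
f 33 35 34
f 34 35 36
f 34 36 22
f 35 19 37
f 35 37 36
f 36 37 38
f 36 38 22
f 37 19 39
f 37 39 38
f 38 39 40
f 38 40 22
f 39 19 41
f 39 41 40
f 40 41 42
f 40 42 22
f 41 19 43
f 41 43 42
f 42 43 44
f 42 44 22
f 43 19 45
f 43 45 44
f 44 45 46
f 44 46 22
f 45 19 47
f 45 47 46
f 46 47 48
f 46 48 22
f 47 19 49
f 47 49 48
f 48 49 50
f 48 50 22
f 49 19 20
f 49 20 50
f 50 20 21
f 50 21 22



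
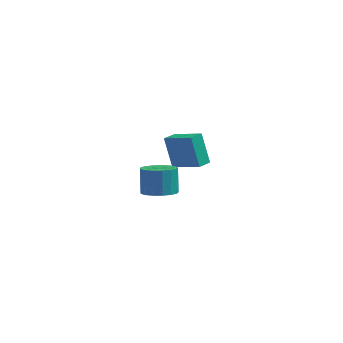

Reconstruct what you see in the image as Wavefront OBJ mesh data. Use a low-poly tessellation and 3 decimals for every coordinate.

v -2.798 -3.406 -1.406
v -1.783 -3.182 -1.418
v -1.946 -2.37 -0.025
v -2.962 -2.594 -0.014
v -1.991 -2.802 -1.663
v -2.154 -1.991 -0.271
v -2.385 -2.561 -1.85
v -2.548 -1.75 -0.457
v -2.873 -2.513 -1.935
v -3.036 -1.702 -0.542
v -3.344 -2.67 -1.899
v -3.507 -1.859 -0.506
v -3.69 -2.995 -1.75
v -3.853 -2.184 -0.357
v -3.832 -3.414 -1.522
v -3.995 -2.603 -0.13
v -3.737 -3.832 -1.268
v -3.9 -3.02 0.125
v -3.427 -4.151 -1.046
v -3.59 -3.34 0.347
v -2.973 -4.3 -0.906
v -3.136 -3.489 0.487
v -2.479 -4.244 -0.881
v -2.642 -3.433 0.512
v -2.058 -3.996 -0.976
v -2.222 -3.185 0.417
v -1.807 -3.613 -1.17
v -1.97 -2.801 0.223
v -3.191 3.489 -5.162
v -3.819 4.338 -3.324
v -2.7 4.267 -5.354
v -3.327 5.116 -3.516
v -1.473 2.644 -4.184
v -2.1 3.493 -2.346
v -0.981 3.422 -4.376
v -1.609 4.271 -2.538
f 2 1 5
f 2 5 3
f 3 5 6
f 3 6 4
f 5 1 7
f 5 7 6
f 6 7 8
f 6 8 4
f 7 1 9
f 7 9 8
f 8 9 10
f 8 10 4
f 9 1 11
f 9 11 10
f 10 11 12
f 10 12 4
f 11 1 13
f 11 13 12
f 12 13 14
f 12 14 4
f 13 1 15
f 13 15 14
f 14 15 16
f 14 16 4
f 15 1 17
f 15 17 16
f 16 17 18
f 16 18 4
f 17 1 19
f 17 19 18
f 18 19 20
f 18 20 4
f 19 1 21
f 19 21 20
f 20 21 22
f 20 22 4
f 21 1 23
f 21 23 22
f 22 23 24
f 22 24 4
f 23 1 25
f 23 25 24
f 24 25 26
f 24 26 4
f 25 1 27
f 25 27 26
f 26 27 28
f 26 28 4
f 27 1 2
f 27 2 28
f 28 2 3
f 28 3 4
f 30 32 29
f 33 30 29
f 29 32 31
f 31 33 29
f 30 36 32
f 34 30 33
f 34 36 30
f 32 36 31
f 35 33 31
f 31 36 35
f 35 34 33
f 36 34 35



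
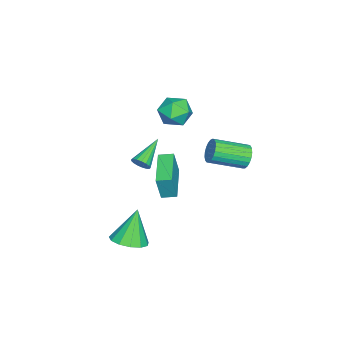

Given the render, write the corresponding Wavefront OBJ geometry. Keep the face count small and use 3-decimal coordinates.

v -2.546 1.868 -1.14
v -2.265 2.254 -0.536
v -1.412 0.538 0.164
v -1.694 0.152 -0.44
v -2.55 2.157 -0.427
v -1.697 0.442 0.274
v -2.834 2.011 -0.44
v -1.981 0.295 0.26
v -3.068 1.839 -0.575
v -2.215 0.123 0.125
v -3.213 1.673 -0.807
v -2.36 -0.043 -0.107
v -3.242 1.54 -1.097
v -2.389 -0.176 -0.397
v -3.151 1.464 -1.394
v -2.298 -0.252 -0.694
v -2.955 1.458 -1.648
v -2.102 -0.258 -0.948
v -2.689 1.522 -1.813
v -1.836 -0.193 -1.113
v -2.398 1.647 -1.863
v -1.545 -0.069 -1.162
v -2.133 1.81 -1.787
v -1.28 0.094 -1.087
v -1.939 1.982 -1.599
v -1.086 0.267 -0.899
v -1.851 2.135 -1.332
v -0.998 0.42 -0.632
v -1.882 2.242 -1.032
v -1.029 0.526 -0.332
v -2.029 2.284 -0.751
v -1.176 0.568 -0.05
v 3.443 -2.559 -4.381
v 4.386 -2.748 -3.983
v 2.677 -2.341 -2.459
v 4.353 -2.168 -4.062
v 4.031 -1.712 -4.242
v 3.523 -1.525 -4.466
v 2.99 -1.666 -4.663
v 2.6 -2.091 -4.77
v 2.478 -2.664 -4.754
v 2.663 -3.203 -4.619
v 3.095 -3.538 -4.409
v 3.638 -3.562 -4.189
v 4.119 -3.268 -4.031
v -2.551 -3.979 -3.113
v -2.263 -3.583 -2.784
v -4.229 -3.561 -2.147
v -2.354 -3.434 -3.006
v -2.49 -3.409 -3.252
v -2.64 -3.516 -3.467
v -2.769 -3.728 -3.6
v -2.849 -3.998 -3.622
v -2.861 -4.264 -3.527
v -2.802 -4.464 -3.337
v -2.685 -4.554 -3.096
v -2.538 -4.512 -2.859
v -2.394 -4.347 -2.68
v -2.286 -4.099 -2.6
v -2.239 -3.823 -2.638
v 0.148 -1.801 -1.22
v 0.464 -1.978 0.277
v -0.044 -1.015 -1.086
v 0.271 -1.192 0.41
v 2.229 -1.228 -1.59
v 2.544 -1.405 -0.094
v 2.036 -0.442 -1.457
v 2.352 -0.619 0.04
v -1.991 -0.901 2.077
v -1.178 -0.861 2.71
v -1.842 -2.559 1.99
v -1.029 -2.519 2.623
v -1.971 -2.302 2.98
v -2.063 -1.277 3.033
v -0.957 -2.143 1.667
v -1.049 -1.118 1.72
v -0.539 -1.628 2.456
v -1.166 -1.727 3.268
v -1.854 -1.693 1.432
v -2.481 -1.792 2.244
f 2 1 5
f 2 5 3
f 3 5 6
f 3 6 4
f 5 1 7
f 5 7 6
f 6 7 8
f 6 8 4
f 7 1 9
f 7 9 8
f 8 9 10
f 8 10 4
f 9 1 11
f 9 11 10
f 10 11 12
f 10 12 4
f 11 1 13
f 11 13 12
f 12 13 14
f 12 14 4
f 13 1 15
f 13 15 14
f 14 15 16
f 14 16 4
f 15 1 17
f 15 17 16
f 16 17 18
f 16 18 4
f 17 1 19
f 17 19 18
f 18 19 20
f 18 20 4
f 19 1 21
f 19 21 20
f 20 21 22
f 20 22 4
f 21 1 23
f 21 23 22
f 22 23 24
f 22 24 4
f 23 1 25
f 23 25 24
f 24 25 26
f 24 26 4
f 25 1 27
f 25 27 26
f 26 27 28
f 26 28 4
f 27 1 29
f 27 29 28
f 28 29 30
f 28 30 4
f 29 1 31
f 29 31 30
f 30 31 32
f 30 32 4
f 31 1 2
f 31 2 32
f 32 2 3
f 32 3 4
f 34 33 36
f 34 36 35
f 36 33 37
f 36 37 35
f 37 33 38
f 37 38 35
f 38 33 39
f 38 39 35
f 39 33 40
f 39 40 35
f 40 33 41
f 40 41 35
f 41 33 42
f 41 42 35
f 42 33 43
f 42 43 35
f 43 33 44
f 43 44 35
f 44 33 45
f 44 45 35
f 45 33 34
f 45 34 35
f 47 46 49
f 47 49 48
f 49 46 50
f 49 50 48
f 50 46 51
f 50 51 48
f 51 46 52
f 51 52 48
f 52 46 53
f 52 53 48
f 53 46 54
f 53 54 48
f 54 46 55
f 54 55 48
f 55 46 56
f 55 56 48
f 56 46 57
f 56 57 48
f 57 46 58
f 57 58 48
f 58 46 59
f 58 59 48
f 59 46 60
f 59 60 48
f 60 46 47
f 60 47 48
f 62 64 61
f 65 62 61
f 61 64 63
f 63 65 61
f 62 68 64
f 66 62 65
f 66 68 62
f 64 68 63
f 67 65 63
f 63 68 67
f 67 66 65
f 68 66 67
f 69 80 74
f 69 74 70
f 69 70 76
f 69 76 79
f 69 79 80
f 70 74 78
f 74 80 73
f 80 79 71
f 79 76 75
f 76 70 77
f 72 78 73
f 72 73 71
f 72 71 75
f 72 75 77
f 72 77 78
f 73 78 74
f 71 73 80
f 75 71 79
f 77 75 76
f 78 77 70



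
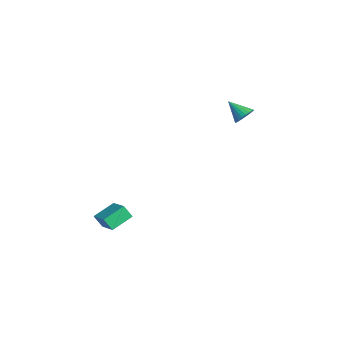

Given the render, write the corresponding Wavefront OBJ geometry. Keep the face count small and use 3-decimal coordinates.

v -1.298 3.731 2.377
v -0.831 3.595 2.792
v -2.142 3.169 3.143
v -0.905 3.819 2.874
v -1.04 4.029 2.881
v -1.213 4.194 2.81
v -1.4 4.288 2.674
v -1.571 4.298 2.493
v -1.701 4.221 2.294
v -1.769 4.07 2.107
v -1.766 3.867 1.962
v -1.692 3.643 1.88
v -1.557 3.433 1.873
v -1.383 3.268 1.944
v -1.197 3.173 2.08
v -1.026 3.163 2.262
v -0.896 3.24 2.461
v -0.827 3.392 2.647
v -0.757 -4.085 -3.188
v -1.087 -2.898 -2.688
v -1.994 -4.208 -3.714
v -2.324 -3.02 -3.214
v -0.496 -3.72 -3.886
v -0.826 -2.532 -3.386
v -1.733 -3.842 -4.412
v -2.063 -2.655 -3.912
f 2 1 4
f 2 4 3
f 4 1 5
f 4 5 3
f 5 1 6
f 5 6 3
f 6 1 7
f 6 7 3
f 7 1 8
f 7 8 3
f 8 1 9
f 8 9 3
f 9 1 10
f 9 10 3
f 10 1 11
f 10 11 3
f 11 1 12
f 11 12 3
f 12 1 13
f 12 13 3
f 13 1 14
f 13 14 3
f 14 1 15
f 14 15 3
f 15 1 16
f 15 16 3
f 16 1 17
f 16 17 3
f 17 1 18
f 17 18 3
f 18 1 2
f 18 2 3
f 20 22 19
f 23 20 19
f 19 22 21
f 21 23 19
f 20 26 22
f 24 20 23
f 24 26 20
f 22 26 21
f 25 23 21
f 21 26 25
f 25 24 23
f 26 24 25



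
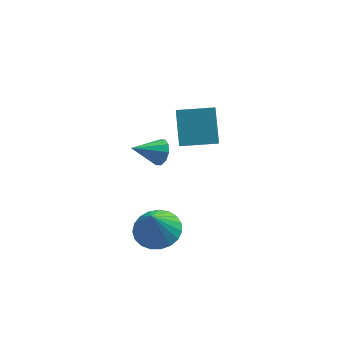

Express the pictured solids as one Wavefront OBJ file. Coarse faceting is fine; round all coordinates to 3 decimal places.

v -3.239 -0.233 1.809
v -3.008 0.125 2.351
v -4.541 -0.487 2.531
v -3.206 0.396 2.088
v -3.417 0.427 1.719
v -3.56 0.205 1.384
v -3.581 -0.184 1.211
v -3.471 -0.592 1.266
v -3.272 -0.863 1.529
v -3.061 -0.894 1.898
v -2.918 -0.672 2.233
v -2.898 -0.283 2.406
v -2.227 1.551 0.303
v -2.234 2.941 1.583
v -2.162 2.179 -0.379
v -2.169 3.569 0.901
v -0.451 1.471 0.399
v -0.458 2.861 1.679
v -0.386 2.099 -0.283
v -0.393 3.489 0.997
v -3.641 -2.757 -1.169
v -3.053 -1.901 -0.839
v -3.899 -3.143 0.289
v -3.47 -1.724 -0.865
v -3.916 -1.726 -0.945
v -4.315 -1.907 -1.063
v -4.597 -2.234 -1.199
v -4.714 -2.652 -1.331
v -4.646 -3.088 -1.434
v -4.403 -3.467 -1.491
v -4.029 -3.723 -1.493
v -3.588 -3.812 -1.439
v -3.156 -3.719 -1.338
v -2.808 -3.459 -1.208
v -2.604 -3.078 -1.071
v -2.579 -2.642 -0.951
v -2.738 -2.225 -0.869
f 2 1 4
f 2 4 3
f 4 1 5
f 4 5 3
f 5 1 6
f 5 6 3
f 6 1 7
f 6 7 3
f 7 1 8
f 7 8 3
f 8 1 9
f 8 9 3
f 9 1 10
f 9 10 3
f 10 1 11
f 10 11 3
f 11 1 12
f 11 12 3
f 12 1 2
f 12 2 3
f 14 16 13
f 17 14 13
f 13 16 15
f 15 17 13
f 14 20 16
f 18 14 17
f 18 20 14
f 16 20 15
f 19 17 15
f 15 20 19
f 19 18 17
f 20 18 19
f 22 21 24
f 22 24 23
f 24 21 25
f 24 25 23
f 25 21 26
f 25 26 23
f 26 21 27
f 26 27 23
f 27 21 28
f 27 28 23
f 28 21 29
f 28 29 23
f 29 21 30
f 29 30 23
f 30 21 31
f 30 31 23
f 31 21 32
f 31 32 23
f 32 21 33
f 32 33 23
f 33 21 34
f 33 34 23
f 34 21 35
f 34 35 23
f 35 21 36
f 35 36 23
f 36 21 37
f 36 37 23
f 37 21 22
f 37 22 23



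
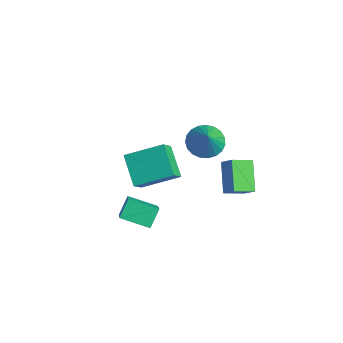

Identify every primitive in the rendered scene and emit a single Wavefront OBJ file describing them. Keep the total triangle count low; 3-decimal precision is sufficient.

v 1.845 -3.162 -0.474
v 3.188 -3.809 0.736
v 1.49 -2.54 0.252
v 2.833 -3.187 1.462
v 2.707 -2.173 -0.902
v 4.05 -2.82 0.308
v 2.352 -1.551 -0.176
v 3.695 -2.198 1.034
v 0.321 -1.258 -0.655
v -0.993 -1.048 0.371
v 1.129 0.279 0.065
v -0.185 0.49 1.091
v 0.845 -1.91 0.149
v -0.469 -1.699 1.175
v 1.653 -0.372 0.869
v 0.339 -0.162 1.895
v 1.664 1.168 2.539
v 2.12 0.641 2.019
v 2.576 0.772 3.741
v 2.299 0.953 1.986
v 2.369 1.303 2.048
v 2.316 1.629 2.195
v 2.151 1.875 2.402
v 1.901 1.999 2.632
v 1.61 1.98 2.847
v 1.329 1.82 3.008
v 1.105 1.547 3.088
v 0.978 1.208 3.073
v 0.969 0.863 2.966
v 1.081 0.57 2.785
v 1.293 0.381 2.562
v 1.569 0.327 2.334
v 1.862 0.419 2.142
v 1.165 2.274 0.252
v 1.841 2.416 0.874
v 1.289 3.274 -0.109
v 1.965 3.415 0.513
v 2.275 1.745 -0.833
v 2.951 1.886 -0.211
v 2.399 2.744 -1.194
v 3.075 2.886 -0.572
f 2 4 1
f 5 2 1
f 1 4 3
f 3 5 1
f 2 8 4
f 6 2 5
f 6 8 2
f 4 8 3
f 7 5 3
f 3 8 7
f 7 6 5
f 8 6 7
f 10 12 9
f 13 10 9
f 9 12 11
f 11 13 9
f 10 16 12
f 14 10 13
f 14 16 10
f 12 16 11
f 15 13 11
f 11 16 15
f 15 14 13
f 16 14 15
f 18 17 20
f 18 20 19
f 20 17 21
f 20 21 19
f 21 17 22
f 21 22 19
f 22 17 23
f 22 23 19
f 23 17 24
f 23 24 19
f 24 17 25
f 24 25 19
f 25 17 26
f 25 26 19
f 26 17 27
f 26 27 19
f 27 17 28
f 27 28 19
f 28 17 29
f 28 29 19
f 29 17 30
f 29 30 19
f 30 17 31
f 30 31 19
f 31 17 32
f 31 32 19
f 32 17 33
f 32 33 19
f 33 17 18
f 33 18 19
f 35 37 34
f 38 35 34
f 34 37 36
f 36 38 34
f 35 41 37
f 39 35 38
f 39 41 35
f 37 41 36
f 40 38 36
f 36 41 40
f 40 39 38
f 41 39 40



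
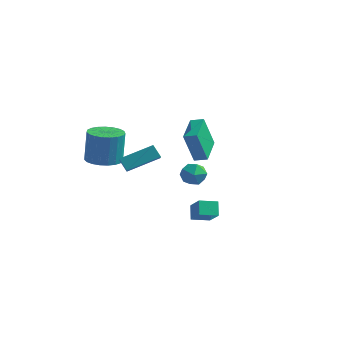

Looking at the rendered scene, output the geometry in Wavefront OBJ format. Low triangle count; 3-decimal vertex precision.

v -0.881 3.986 -3.561
v -0.467 3.604 -2.826
v -2.153 3.276 -3.214
v -1.739 2.894 -2.479
v -1.913 3.803 -2.492
v -1.127 4.242 -2.706
v -1.493 2.638 -3.334
v -0.707 3.077 -3.548
v -0.846 2.771 -2.686
v -1.105 3.491 -2.166
v -1.515 3.389 -3.874
v -1.774 4.109 -3.354
v -1.266 -3.432 0.182
v -0.781 -4.123 0.699
v -1.841 -3.315 0.877
v -1.357 -4.006 1.395
v -0.023 -1.974 0.965
v 0.461 -2.665 1.483
v -0.599 -1.857 1.661
v -0.114 -2.548 2.178
v 0.555 0.553 -0.148
v 0.209 -0.036 1.891
v -0.118 2.338 0.254
v -0.464 1.749 2.292
v 1.304 0.791 0.048
v 0.958 0.202 2.086
v 0.631 2.576 0.449
v 0.285 1.987 2.488
v 3.654 -3.785 -1.57
v 3.282 -3.239 -0.846
v 2.731 -3.184 -2.497
v 2.359 -2.638 -1.773
v 4.381 -3.002 -1.787
v 4.009 -2.456 -1.063
v 3.458 -2.401 -2.714
v 3.086 -1.855 -1.99
v -3.944 -1.848 -0.303
v -2.907 -2.184 -0.279
v -2.88 -1.949 1.827
v -3.916 -1.612 1.803
v -2.86 -1.737 -0.33
v -2.832 -1.501 1.777
v -3 -1.308 -0.376
v -2.972 -1.072 1.73
v -3.303 -0.973 -0.41
v -3.275 -0.737 1.697
v -3.717 -0.789 -0.425
v -3.689 -0.553 1.682
v -4.17 -0.788 -0.419
v -4.142 -0.552 1.688
v -4.584 -0.97 -0.393
v -4.556 -0.735 1.714
v -4.888 -1.305 -0.352
v -4.86 -1.069 1.755
v -5.028 -1.733 -0.302
v -5 -1.497 1.805
v -4.981 -2.181 -0.252
v -4.953 -1.945 1.854
v -4.754 -2.571 -0.212
v -4.726 -2.336 1.895
v -4.388 -2.837 -0.187
v -4.36 -2.601 1.92
v -3.944 -2.931 -0.182
v -3.916 -2.695 1.925
v -3.501 -2.838 -0.198
v -3.473 -2.603 1.908
v -3.134 -2.574 -0.233
v -3.106 -2.338 1.874
f 1 12 6
f 1 6 2
f 1 2 8
f 1 8 11
f 1 11 12
f 2 6 10
f 6 12 5
f 12 11 3
f 11 8 7
f 8 2 9
f 4 10 5
f 4 5 3
f 4 3 7
f 4 7 9
f 4 9 10
f 5 10 6
f 3 5 12
f 7 3 11
f 9 7 8
f 10 9 2
f 14 16 13
f 17 14 13
f 13 16 15
f 15 17 13
f 14 20 16
f 18 14 17
f 18 20 14
f 16 20 15
f 19 17 15
f 15 20 19
f 19 18 17
f 20 18 19
f 22 24 21
f 25 22 21
f 21 24 23
f 23 25 21
f 22 28 24
f 26 22 25
f 26 28 22
f 24 28 23
f 27 25 23
f 23 28 27
f 27 26 25
f 28 26 27
f 30 32 29
f 33 30 29
f 29 32 31
f 31 33 29
f 30 36 32
f 34 30 33
f 34 36 30
f 32 36 31
f 35 33 31
f 31 36 35
f 35 34 33
f 36 34 35
f 38 37 41
f 38 41 39
f 39 41 42
f 39 42 40
f 41 37 43
f 41 43 42
f 42 43 44
f 42 44 40
f 43 37 45
f 43 45 44
f 44 45 46
f 44 46 40
f 45 37 47
f 45 47 46
f 46 47 48
f 46 48 40
f 47 37 49
f 47 49 48
f 48 49 50
f 48 50 40
f 49 37 51
f 49 51 50
f 50 51 52
f 50 52 40
f 51 37 53
f 51 53 52
f 52 53 54
f 52 54 40
f 53 37 55
f 53 55 54
f 54 55 56
f 54 56 40
f 55 37 57
f 55 57 56
f 56 57 58
f 56 58 40
f 57 37 59
f 57 59 58
f 58 59 60
f 58 60 40
f 59 37 61
f 59 61 60
f 60 61 62
f 60 62 40
f 61 37 63
f 61 63 62
f 62 63 64
f 62 64 40
f 63 37 65
f 63 65 64
f 64 65 66
f 64 66 40
f 65 37 67
f 65 67 66
f 66 67 68
f 66 68 40
f 67 37 38
f 67 38 68
f 68 38 39
f 68 39 40



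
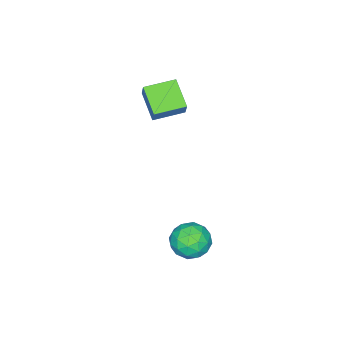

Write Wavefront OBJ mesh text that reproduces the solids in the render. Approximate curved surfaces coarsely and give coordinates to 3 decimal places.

v -1.635 -2.536 1.485
v -1.249 -2.186 2.304
v -0.95 -1.52 0.729
v -0.564 -1.17 1.547
v -0.536 -3.39 1.333
v -0.15 -3.04 2.151
v 0.149 -2.374 0.576
v 0.535 -2.024 1.395
v 2.966 1.774 -3.941
v 3.361 1.114 -3.446
v 1.639 1.166 -3.694
v 2.034 0.506 -3.199
v 2.015 1.365 -2.884
v 2.835 1.74 -3.037
v 2.165 0.54 -4.103
v 2.985 0.915 -4.256
v 2.866 0.351 -3.546
v 2.773 0.861 -2.792
v 2.227 1.419 -4.348
v 2.134 1.929 -3.594
v 3.28 1.497 -3.715
v 1.72 0.783 -3.425
v 1.709 1.287 -3.239
v 1.941 0.899 -2.948
v 2.971 1.865 -3.475
v 3.203 1.477 -3.184
v 2.412 1.625 -2.853
v 1.797 0.803 -3.956
v 2.029 0.415 -3.665
v 3.059 1.381 -4.192
v 3.291 0.993 -3.901
v 2.588 0.655 -4.287
v 3.221 0.661 -3.483
v 2.441 0.304 -3.338
v 2.518 0.323 -3.87
v 3 0.544 -3.959
v 3.166 0.96 -3.04
v 2.386 0.603 -2.895
v 2.375 1.108 -2.71
v 2.857 1.329 -2.799
v 2.875 0.512 -3.099
v 2.614 1.677 -4.245
v 1.834 1.32 -4.1
v 2.143 0.951 -4.341
v 2.625 1.172 -4.43
v 2.559 1.976 -3.802
v 1.779 1.619 -3.657
v 2 1.736 -3.181
v 2.482 1.957 -3.27
v 2.125 1.768 -4.041
f 2 4 1
f 5 2 1
f 1 4 3
f 3 5 1
f 2 8 4
f 6 2 5
f 6 8 2
f 4 8 3
f 7 5 3
f 3 8 7
f 7 6 5
f 8 6 7
f 9 46 25
f 46 20 49
f 25 49 14
f 46 49 25
f 9 25 21
f 25 14 26
f 21 26 10
f 25 26 21
f 9 21 30
f 21 10 31
f 30 31 16
f 21 31 30
f 9 30 42
f 30 16 45
f 42 45 19
f 30 45 42
f 9 42 46
f 42 19 50
f 46 50 20
f 42 50 46
f 10 26 37
f 26 14 40
f 37 40 18
f 26 40 37
f 14 49 27
f 49 20 48
f 27 48 13
f 49 48 27
f 20 50 47
f 50 19 43
f 47 43 11
f 50 43 47
f 19 45 44
f 45 16 32
f 44 32 15
f 45 32 44
f 16 31 36
f 31 10 33
f 36 33 17
f 31 33 36
f 12 38 24
f 38 18 39
f 24 39 13
f 38 39 24
f 12 24 22
f 24 13 23
f 22 23 11
f 24 23 22
f 12 22 29
f 22 11 28
f 29 28 15
f 22 28 29
f 12 29 34
f 29 15 35
f 34 35 17
f 29 35 34
f 12 34 38
f 34 17 41
f 38 41 18
f 34 41 38
f 13 39 27
f 39 18 40
f 27 40 14
f 39 40 27
f 11 23 47
f 23 13 48
f 47 48 20
f 23 48 47
f 15 28 44
f 28 11 43
f 44 43 19
f 28 43 44
f 17 35 36
f 35 15 32
f 36 32 16
f 35 32 36
f 18 41 37
f 41 17 33
f 37 33 10
f 41 33 37



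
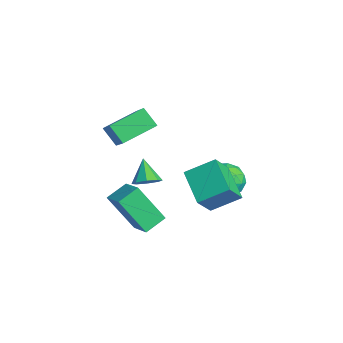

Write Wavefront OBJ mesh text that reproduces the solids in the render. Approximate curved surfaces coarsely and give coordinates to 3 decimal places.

v -2.646 -1.556 0.939
v -0.999 -1.736 2.246
v -2.931 0.1 1.525
v -1.285 -0.08 2.832
v -1.975 -1.16 0.148
v -0.329 -1.34 1.455
v -2.261 0.496 0.734
v -0.614 0.316 2.041
v -2.523 0.442 -3.116
v -2.033 0.264 -2.634
v -3.437 0.558 -2.144
v -2.055 0.8 -2.719
v -2.352 1.127 -3.037
v -2.748 1.052 -3.401
v -3.013 0.621 -3.598
v -2.99 0.084 -3.513
v -2.694 -0.242 -3.196
v -2.297 -0.168 -2.832
v -1.222 4.214 -3.523
v -0.605 4.518 -2.785
v -1.535 2.842 -2.695
v -0.918 3.146 -1.957
v -1.793 3.624 -2.111
v -1.6 4.472 -2.623
v -0.54 2.888 -2.857
v -0.347 3.736 -3.369
v -0.183 3.699 -2.373
v -0.958 4.154 -1.913
v -1.182 3.206 -3.567
v -1.957 3.661 -3.107
v -0.886 4.487 -3.227
v -1.254 2.873 -2.253
v -1.769 3.154 -2.344
v -1.406 3.333 -1.91
v -1.471 4.459 -3.132
v -1.108 4.638 -2.698
v -1.807 4.112 -2.302
v -1.032 2.722 -2.782
v -0.669 2.901 -2.348
v -0.734 4.027 -3.57
v -0.371 4.206 -3.136
v -0.333 3.248 -3.178
v -0.275 4.184 -2.551
v -0.459 3.377 -2.064
v -0.237 3.226 -2.593
v -0.123 3.724 -2.894
v -0.73 4.451 -2.28
v -0.914 3.645 -1.793
v -1.429 3.925 -1.884
v -1.315 4.424 -2.185
v -0.483 3.97 -2.038
v -1.226 3.715 -3.687
v -1.41 2.909 -3.2
v -0.825 2.936 -3.295
v -0.711 3.435 -3.596
v -1.681 3.983 -3.416
v -1.865 3.176 -2.929
v -2.017 3.636 -2.586
v -1.903 4.134 -2.887
v -1.657 3.39 -3.442
v -0.532 2.134 -2.005
v -0.179 3.482 -1.218
v 1.173 2.163 -2.819
v 1.526 3.51 -2.032
v 0.034 1.31 -0.848
v 0.387 2.657 -0.061
v 1.739 1.338 -1.662
v 2.092 2.686 -0.875
v 1.642 -2.706 -0.382
v 2.788 -2.538 0.138
v 1.306 -1.738 0.046
v 2.453 -1.571 0.566
v 2.287 -1.709 -2.126
v 3.434 -1.542 -1.606
v 1.952 -0.742 -1.698
v 3.098 -0.574 -1.178
f 2 4 1
f 5 2 1
f 1 4 3
f 3 5 1
f 2 8 4
f 6 2 5
f 6 8 2
f 4 8 3
f 7 5 3
f 3 8 7
f 7 6 5
f 8 6 7
f 10 9 12
f 10 12 11
f 12 9 13
f 12 13 11
f 13 9 14
f 13 14 11
f 14 9 15
f 14 15 11
f 15 9 16
f 15 16 11
f 16 9 17
f 16 17 11
f 17 9 18
f 17 18 11
f 18 9 10
f 18 10 11
f 19 56 35
f 56 30 59
f 35 59 24
f 56 59 35
f 19 35 31
f 35 24 36
f 31 36 20
f 35 36 31
f 19 31 40
f 31 20 41
f 40 41 26
f 31 41 40
f 19 40 52
f 40 26 55
f 52 55 29
f 40 55 52
f 19 52 56
f 52 29 60
f 56 60 30
f 52 60 56
f 20 36 47
f 36 24 50
f 47 50 28
f 36 50 47
f 24 59 37
f 59 30 58
f 37 58 23
f 59 58 37
f 30 60 57
f 60 29 53
f 57 53 21
f 60 53 57
f 29 55 54
f 55 26 42
f 54 42 25
f 55 42 54
f 26 41 46
f 41 20 43
f 46 43 27
f 41 43 46
f 22 48 34
f 48 28 49
f 34 49 23
f 48 49 34
f 22 34 32
f 34 23 33
f 32 33 21
f 34 33 32
f 22 32 39
f 32 21 38
f 39 38 25
f 32 38 39
f 22 39 44
f 39 25 45
f 44 45 27
f 39 45 44
f 22 44 48
f 44 27 51
f 48 51 28
f 44 51 48
f 23 49 37
f 49 28 50
f 37 50 24
f 49 50 37
f 21 33 57
f 33 23 58
f 57 58 30
f 33 58 57
f 25 38 54
f 38 21 53
f 54 53 29
f 38 53 54
f 27 45 46
f 45 25 42
f 46 42 26
f 45 42 46
f 28 51 47
f 51 27 43
f 47 43 20
f 51 43 47
f 62 64 61
f 65 62 61
f 61 64 63
f 63 65 61
f 62 68 64
f 66 62 65
f 66 68 62
f 64 68 63
f 67 65 63
f 63 68 67
f 67 66 65
f 68 66 67
f 70 72 69
f 73 70 69
f 69 72 71
f 71 73 69
f 70 76 72
f 74 70 73
f 74 76 70
f 72 76 71
f 75 73 71
f 71 76 75
f 75 74 73
f 76 74 75

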